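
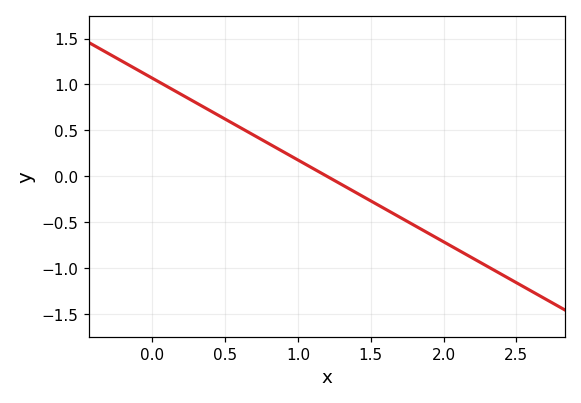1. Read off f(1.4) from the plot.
-0.2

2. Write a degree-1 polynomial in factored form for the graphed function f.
y = -0.89(x - 1.2)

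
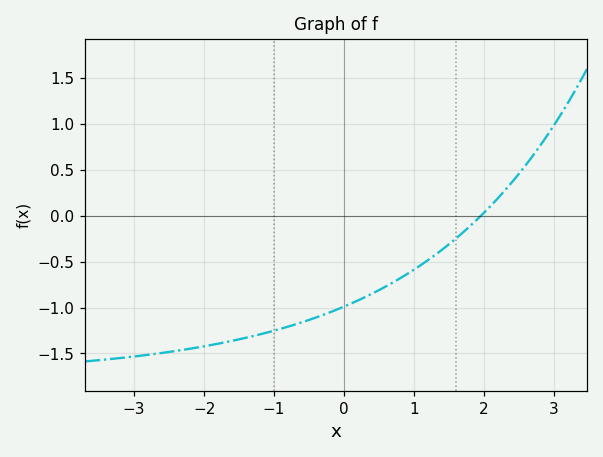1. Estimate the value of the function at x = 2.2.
0.192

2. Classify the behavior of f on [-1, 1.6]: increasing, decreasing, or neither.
increasing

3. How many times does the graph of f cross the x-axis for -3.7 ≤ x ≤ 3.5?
1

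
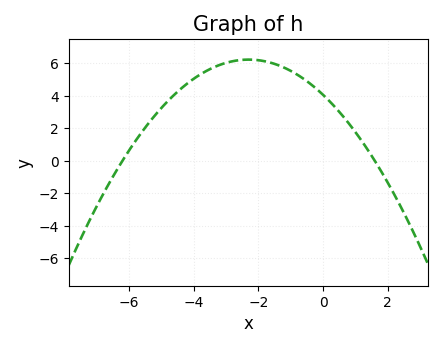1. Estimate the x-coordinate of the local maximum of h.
-2.2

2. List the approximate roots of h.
-6.2, 1.6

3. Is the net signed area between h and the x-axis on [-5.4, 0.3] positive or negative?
positive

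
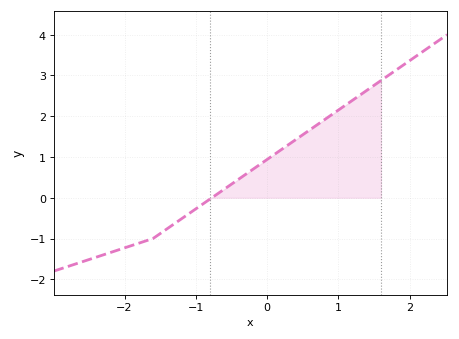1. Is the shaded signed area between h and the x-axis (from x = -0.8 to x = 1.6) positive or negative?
positive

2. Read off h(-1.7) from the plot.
-1.1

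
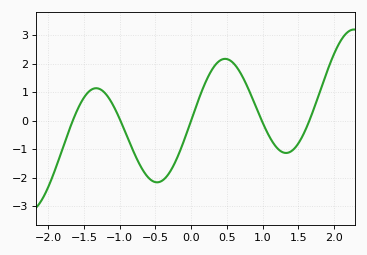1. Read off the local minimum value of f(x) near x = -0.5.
-2.16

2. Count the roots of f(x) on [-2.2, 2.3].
5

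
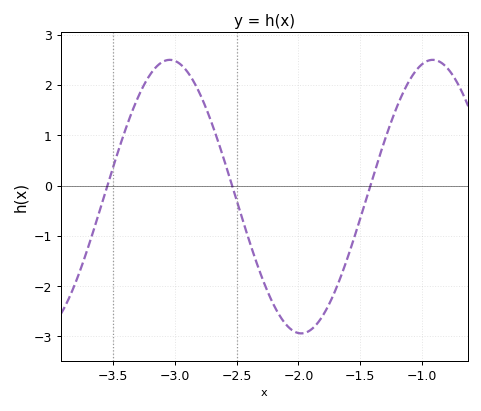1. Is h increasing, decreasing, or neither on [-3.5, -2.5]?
neither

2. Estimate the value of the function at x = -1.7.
-2.1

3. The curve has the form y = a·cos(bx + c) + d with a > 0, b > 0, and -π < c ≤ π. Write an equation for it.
y = 2.72cos(3x + 2.7) - 0.22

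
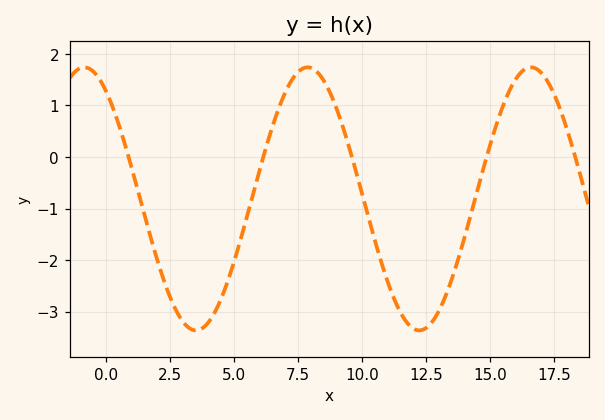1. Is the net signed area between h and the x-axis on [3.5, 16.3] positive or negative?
negative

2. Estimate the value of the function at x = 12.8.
-3.16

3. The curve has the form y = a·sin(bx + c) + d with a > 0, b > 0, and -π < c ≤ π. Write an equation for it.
y = 2.55sin(0.72x + 2.18) - 0.81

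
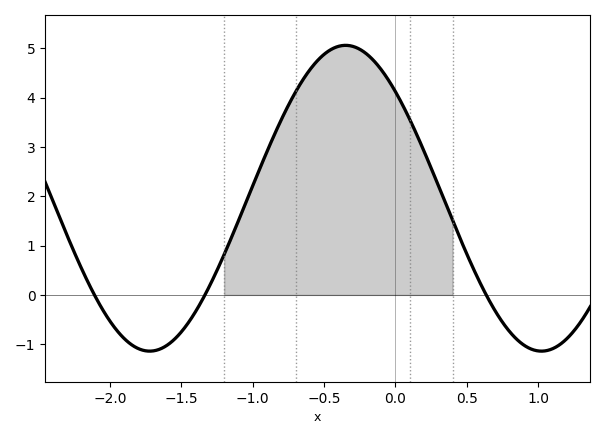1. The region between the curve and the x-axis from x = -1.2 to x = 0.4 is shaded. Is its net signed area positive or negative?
positive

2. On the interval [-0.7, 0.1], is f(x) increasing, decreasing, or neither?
neither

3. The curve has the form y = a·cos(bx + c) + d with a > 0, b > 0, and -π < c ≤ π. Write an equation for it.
y = 3.1cos(2.3x + 0.8) + 1.96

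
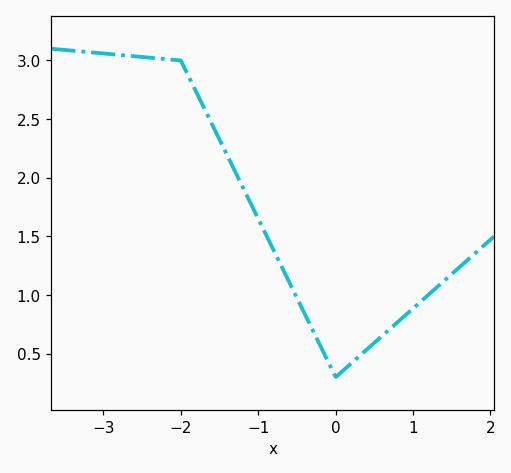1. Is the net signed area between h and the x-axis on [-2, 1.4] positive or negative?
positive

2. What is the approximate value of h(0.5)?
0.6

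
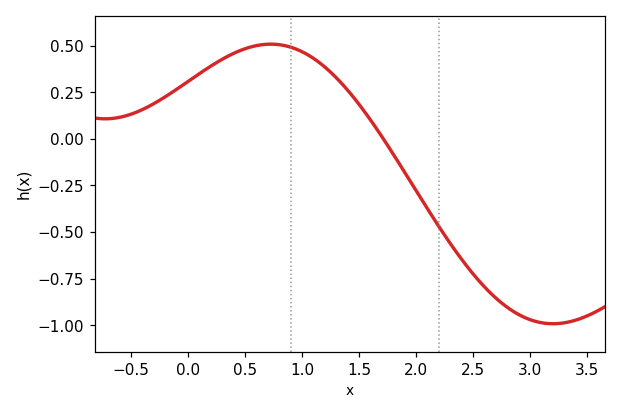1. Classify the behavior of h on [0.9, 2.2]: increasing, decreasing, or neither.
decreasing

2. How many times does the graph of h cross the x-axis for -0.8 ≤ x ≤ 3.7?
1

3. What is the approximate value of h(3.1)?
-0.987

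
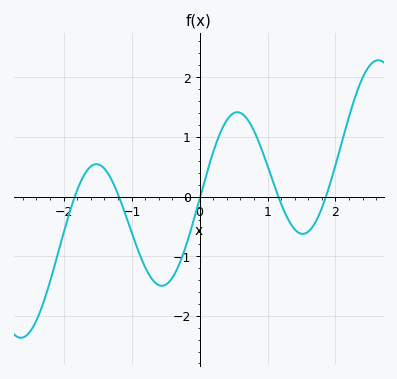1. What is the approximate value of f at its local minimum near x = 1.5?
-0.6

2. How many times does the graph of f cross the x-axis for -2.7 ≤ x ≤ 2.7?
5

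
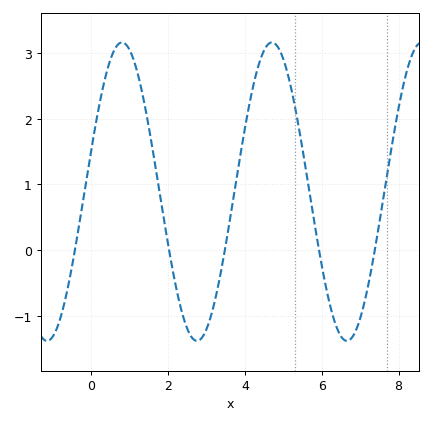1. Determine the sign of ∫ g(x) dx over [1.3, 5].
positive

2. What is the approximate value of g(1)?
3.05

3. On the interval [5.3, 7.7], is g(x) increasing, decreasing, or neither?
neither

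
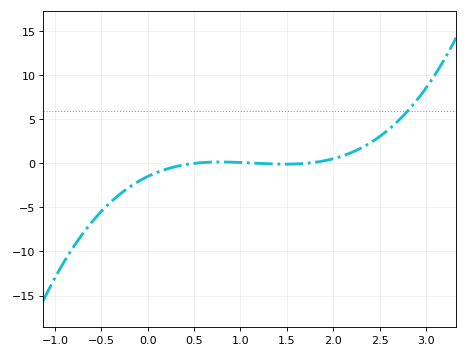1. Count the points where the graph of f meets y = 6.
1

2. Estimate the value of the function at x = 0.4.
-0.152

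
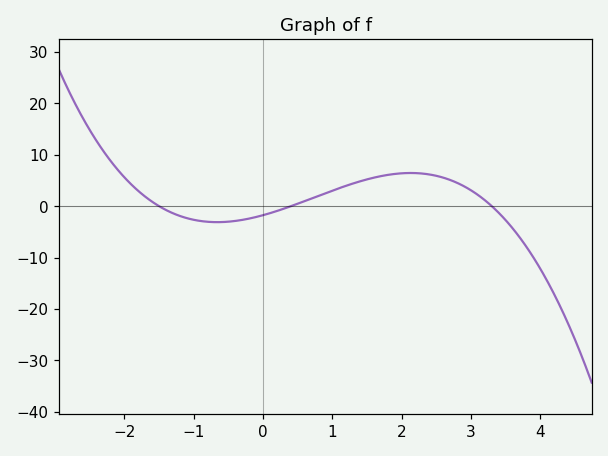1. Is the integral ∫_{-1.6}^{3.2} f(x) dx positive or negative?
positive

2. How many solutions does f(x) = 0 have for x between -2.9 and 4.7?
3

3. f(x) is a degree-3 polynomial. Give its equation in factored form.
y = -0.88(x + 1.5)(x - 0.4)(x - 3.3)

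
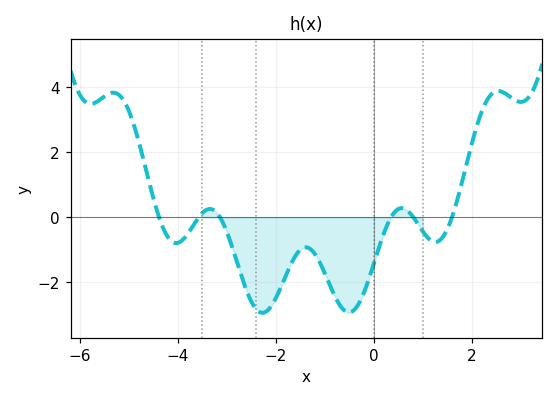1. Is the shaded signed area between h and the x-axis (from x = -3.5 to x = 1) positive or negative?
negative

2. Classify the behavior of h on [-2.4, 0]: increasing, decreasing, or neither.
neither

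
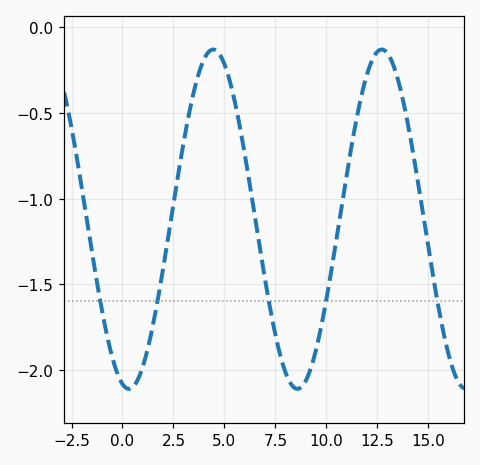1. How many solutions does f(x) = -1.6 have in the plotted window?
5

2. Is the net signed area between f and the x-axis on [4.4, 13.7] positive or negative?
negative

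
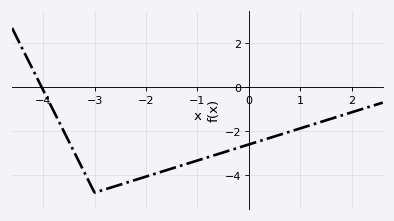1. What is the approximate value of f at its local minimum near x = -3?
-4.8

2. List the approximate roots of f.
-4.03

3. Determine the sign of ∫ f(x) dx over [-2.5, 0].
negative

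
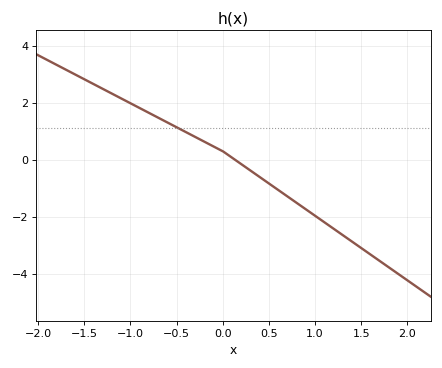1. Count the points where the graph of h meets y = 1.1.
1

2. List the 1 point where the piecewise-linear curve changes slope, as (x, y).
(0, 0.3)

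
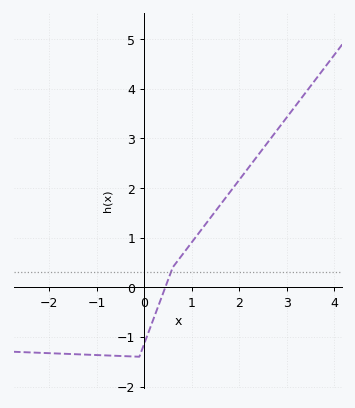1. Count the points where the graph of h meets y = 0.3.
1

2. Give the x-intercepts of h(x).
0.4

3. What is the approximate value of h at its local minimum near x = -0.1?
-1.4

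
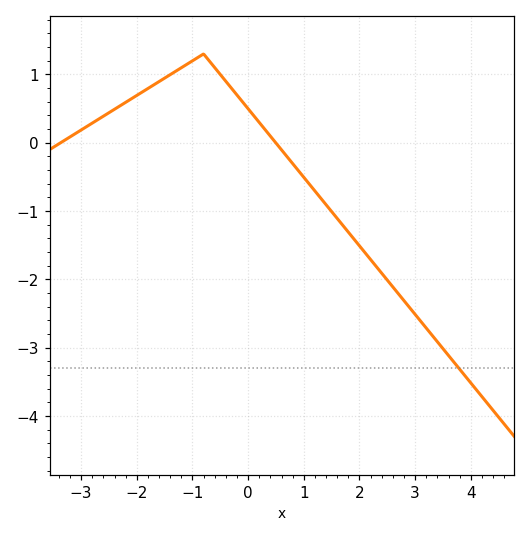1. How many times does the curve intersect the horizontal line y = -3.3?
1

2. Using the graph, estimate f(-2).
0.7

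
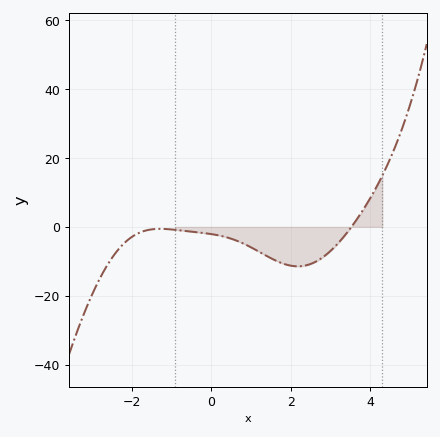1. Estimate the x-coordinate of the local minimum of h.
2.2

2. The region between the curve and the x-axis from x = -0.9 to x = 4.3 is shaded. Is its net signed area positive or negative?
negative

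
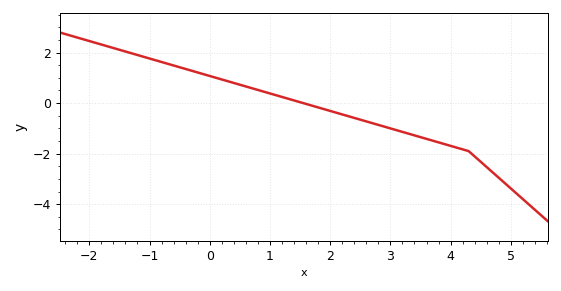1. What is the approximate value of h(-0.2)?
1.2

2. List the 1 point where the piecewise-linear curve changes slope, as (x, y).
(4.3, -1.9)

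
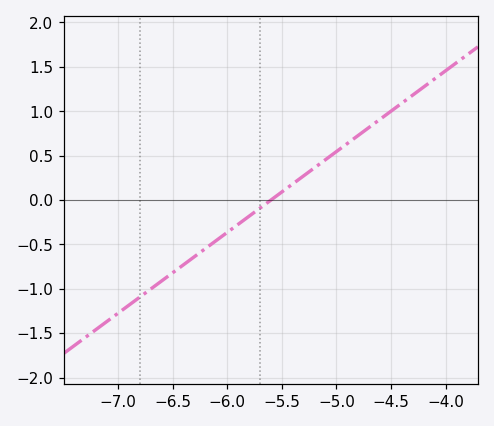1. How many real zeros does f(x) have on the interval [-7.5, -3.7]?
1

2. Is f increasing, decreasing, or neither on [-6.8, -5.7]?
increasing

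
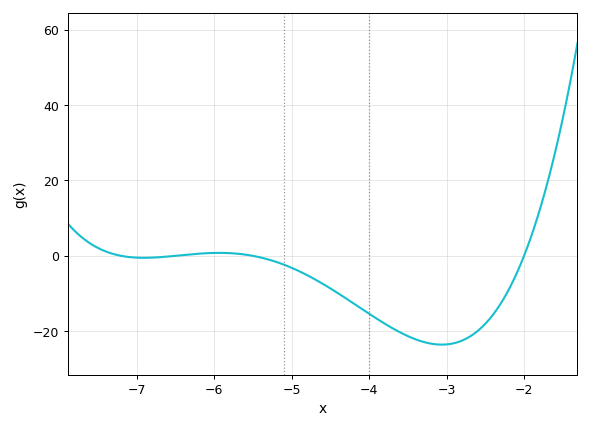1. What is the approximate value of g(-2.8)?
-22.5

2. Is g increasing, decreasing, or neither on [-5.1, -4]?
decreasing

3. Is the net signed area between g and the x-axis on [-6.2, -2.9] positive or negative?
negative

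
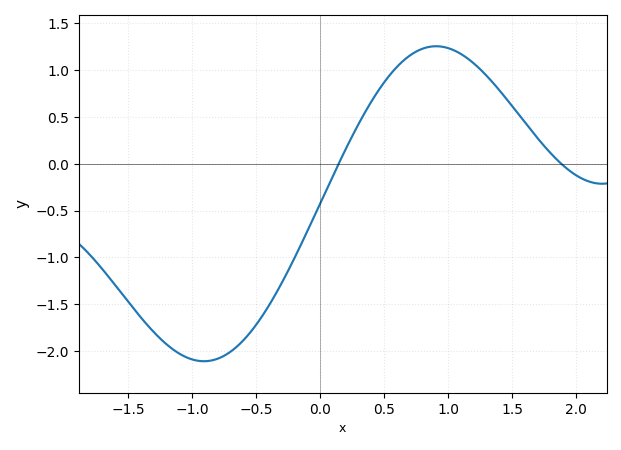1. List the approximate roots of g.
0.145, 1.88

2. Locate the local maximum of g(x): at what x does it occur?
0.907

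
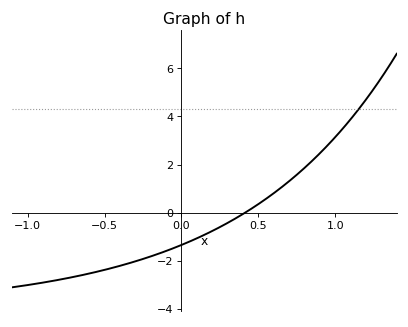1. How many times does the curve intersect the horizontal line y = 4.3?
1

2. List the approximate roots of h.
0.4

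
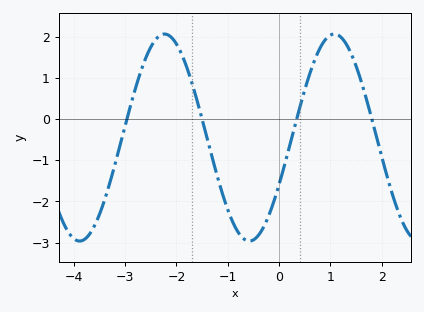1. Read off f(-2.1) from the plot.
1.98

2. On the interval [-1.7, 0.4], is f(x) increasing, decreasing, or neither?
neither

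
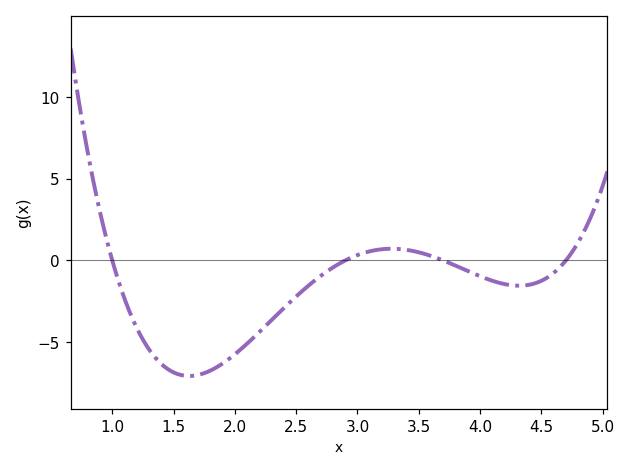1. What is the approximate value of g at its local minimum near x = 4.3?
-1.5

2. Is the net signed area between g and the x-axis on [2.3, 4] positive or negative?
negative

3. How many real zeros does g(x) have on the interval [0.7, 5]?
4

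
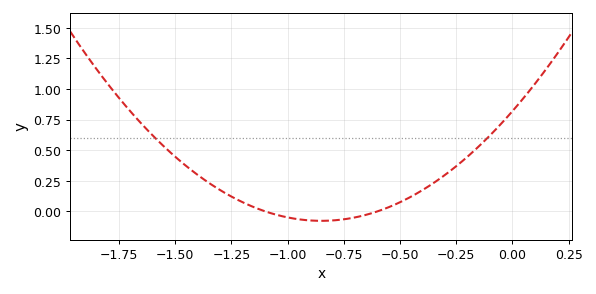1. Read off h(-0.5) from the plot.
0.08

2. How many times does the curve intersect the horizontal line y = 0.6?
2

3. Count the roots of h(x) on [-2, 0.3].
2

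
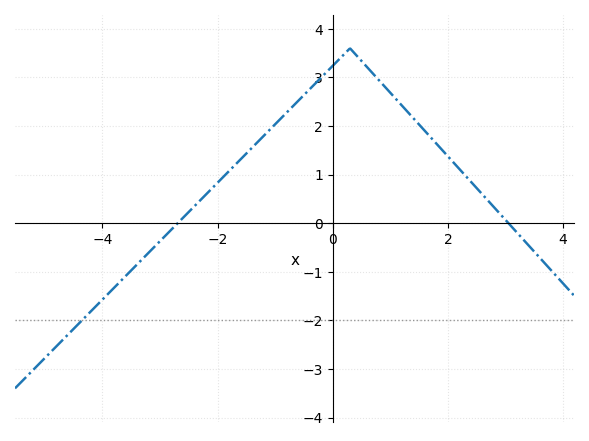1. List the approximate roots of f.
-2.6, 3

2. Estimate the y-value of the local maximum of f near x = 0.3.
3.6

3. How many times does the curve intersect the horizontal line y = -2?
1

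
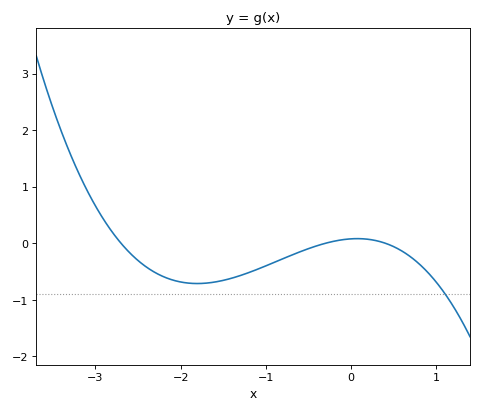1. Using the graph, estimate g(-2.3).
-0.5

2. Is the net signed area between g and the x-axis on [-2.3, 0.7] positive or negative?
negative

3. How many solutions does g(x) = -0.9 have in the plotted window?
1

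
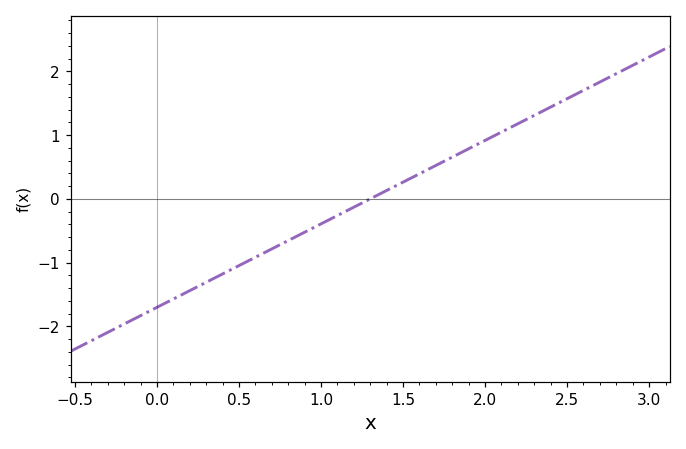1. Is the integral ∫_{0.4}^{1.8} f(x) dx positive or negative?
negative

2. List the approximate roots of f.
1.3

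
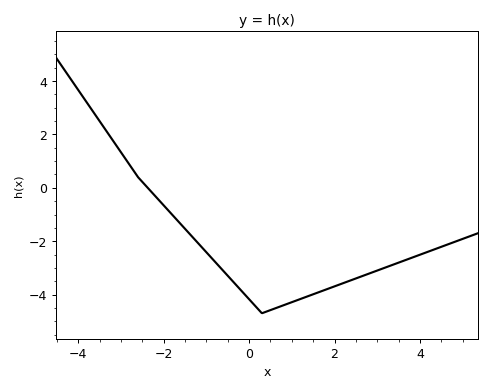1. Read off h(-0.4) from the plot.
-3.4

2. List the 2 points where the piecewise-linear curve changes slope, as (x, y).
(-2.6, 0.4); (0.3, -4.7)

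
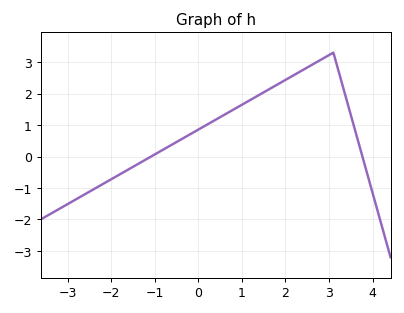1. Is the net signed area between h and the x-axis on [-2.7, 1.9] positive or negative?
positive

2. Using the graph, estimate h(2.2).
2.59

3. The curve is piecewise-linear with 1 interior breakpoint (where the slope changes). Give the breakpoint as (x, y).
(3.1, 3.3)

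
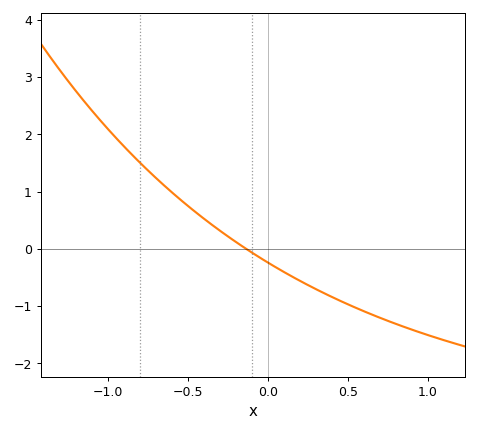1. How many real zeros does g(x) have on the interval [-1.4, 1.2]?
1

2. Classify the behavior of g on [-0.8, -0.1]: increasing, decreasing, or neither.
decreasing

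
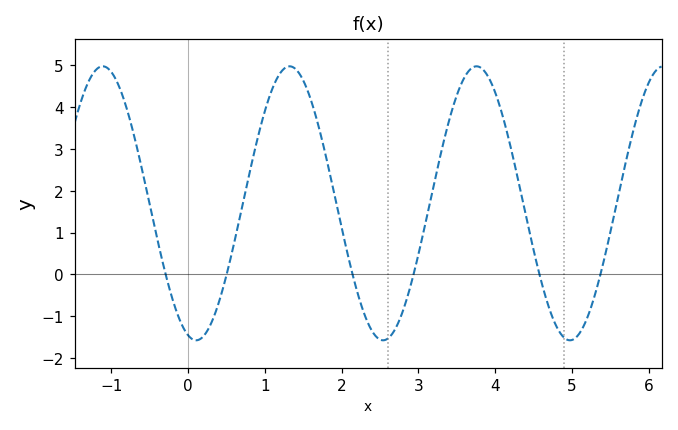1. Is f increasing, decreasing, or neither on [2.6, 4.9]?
neither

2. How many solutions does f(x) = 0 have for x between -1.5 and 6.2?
6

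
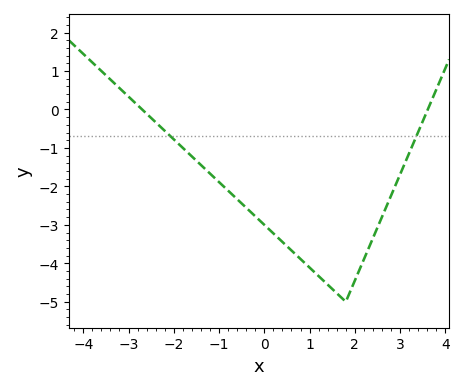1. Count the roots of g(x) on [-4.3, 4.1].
2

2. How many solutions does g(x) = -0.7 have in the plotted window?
2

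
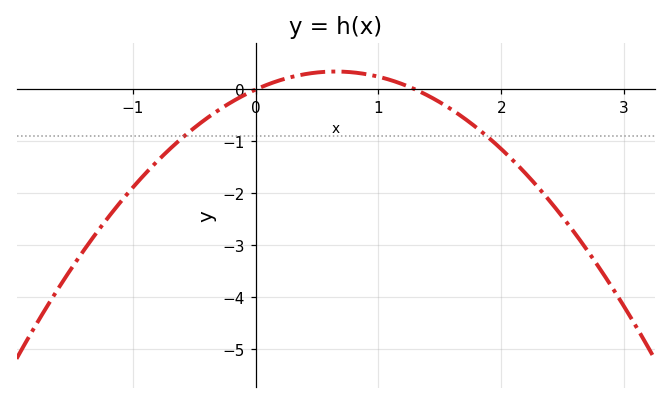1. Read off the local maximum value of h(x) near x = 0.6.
0.346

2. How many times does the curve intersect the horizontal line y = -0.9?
2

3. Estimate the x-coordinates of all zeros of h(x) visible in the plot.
0, 1.3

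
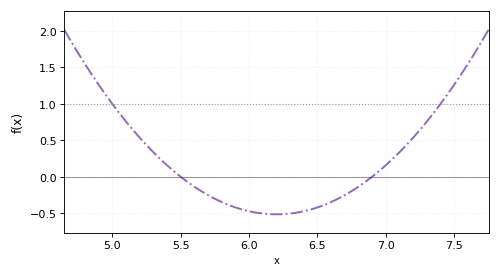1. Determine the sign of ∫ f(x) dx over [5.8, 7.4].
negative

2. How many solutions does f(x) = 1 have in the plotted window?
2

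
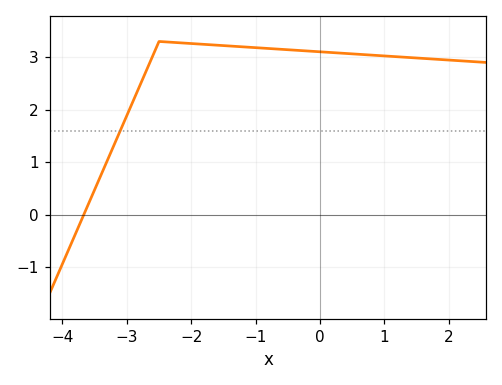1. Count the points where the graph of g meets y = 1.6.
1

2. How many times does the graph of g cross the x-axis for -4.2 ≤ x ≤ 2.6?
1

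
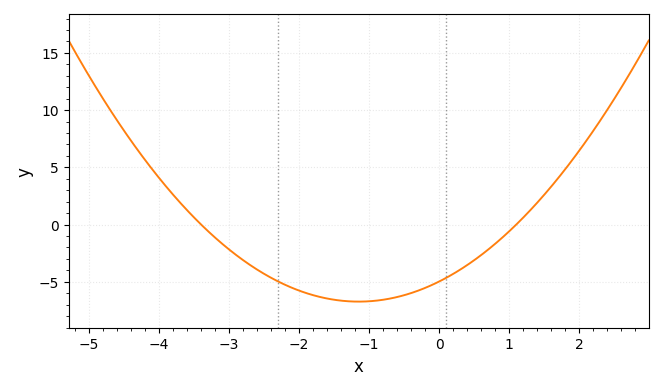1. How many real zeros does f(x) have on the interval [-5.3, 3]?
2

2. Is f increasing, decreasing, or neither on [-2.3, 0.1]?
neither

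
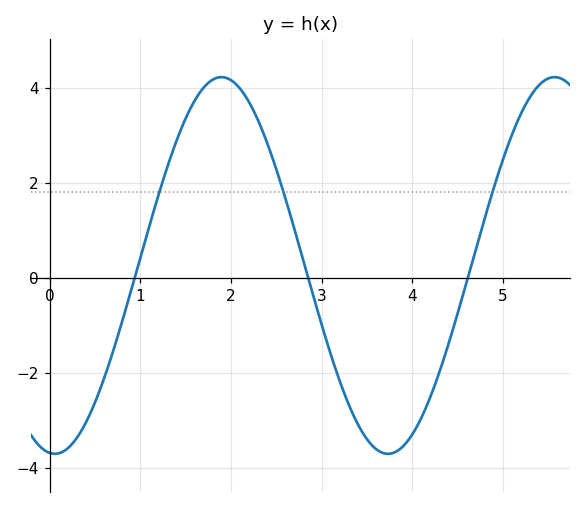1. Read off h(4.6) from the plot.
0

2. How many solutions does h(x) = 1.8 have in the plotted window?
3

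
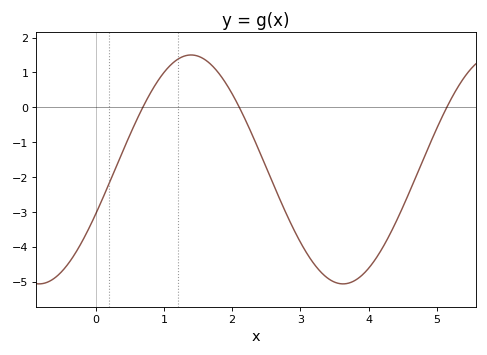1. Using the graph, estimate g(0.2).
-2.16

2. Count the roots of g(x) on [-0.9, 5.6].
3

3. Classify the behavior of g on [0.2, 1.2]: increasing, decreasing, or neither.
increasing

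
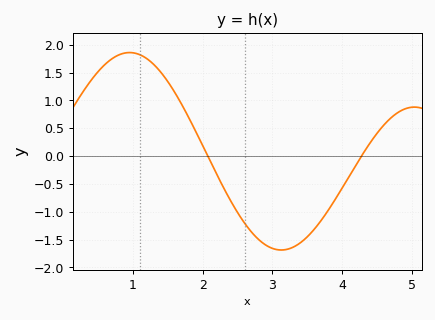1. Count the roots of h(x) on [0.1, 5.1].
2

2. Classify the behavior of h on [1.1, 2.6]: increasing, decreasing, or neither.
decreasing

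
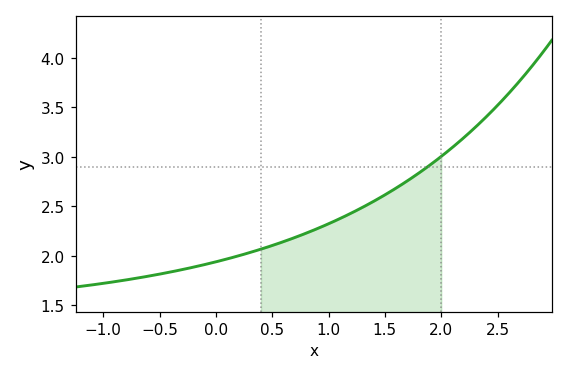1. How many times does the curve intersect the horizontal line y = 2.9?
1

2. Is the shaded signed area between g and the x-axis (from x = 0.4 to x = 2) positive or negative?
positive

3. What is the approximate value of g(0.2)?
2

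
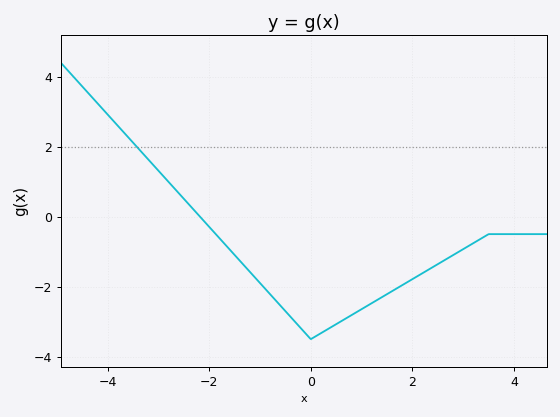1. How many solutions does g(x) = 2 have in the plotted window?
1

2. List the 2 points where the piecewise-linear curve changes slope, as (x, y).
(0, -3.5); (3.5, -0.5)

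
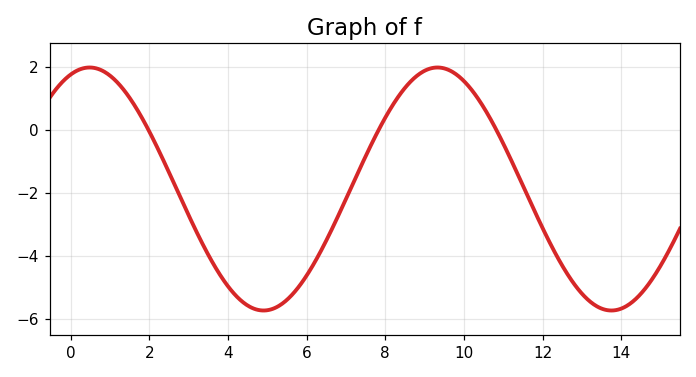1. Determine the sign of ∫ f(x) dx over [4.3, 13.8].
negative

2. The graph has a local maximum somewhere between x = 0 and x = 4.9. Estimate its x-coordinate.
0.481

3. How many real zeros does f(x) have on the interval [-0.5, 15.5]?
3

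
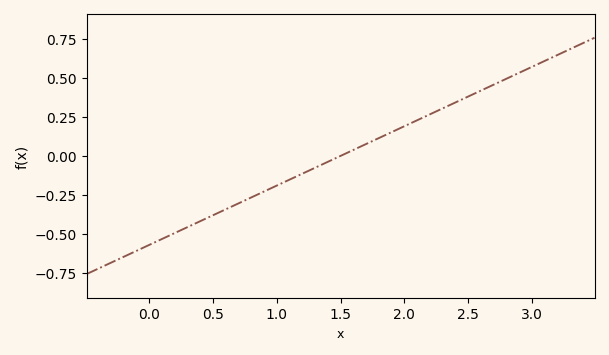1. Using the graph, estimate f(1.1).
-0.16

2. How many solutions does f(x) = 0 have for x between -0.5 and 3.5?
1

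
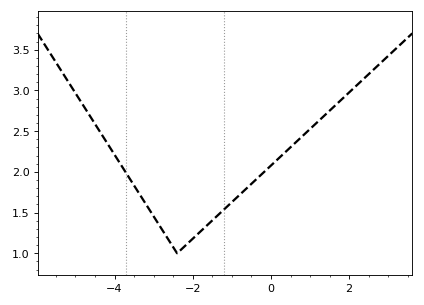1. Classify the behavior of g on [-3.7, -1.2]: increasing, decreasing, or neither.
neither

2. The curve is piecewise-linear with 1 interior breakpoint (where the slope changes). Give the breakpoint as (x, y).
(-2.4, 1)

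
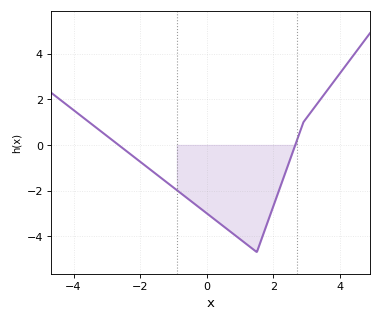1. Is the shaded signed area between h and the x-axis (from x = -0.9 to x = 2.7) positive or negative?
negative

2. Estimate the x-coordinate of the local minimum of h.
1.6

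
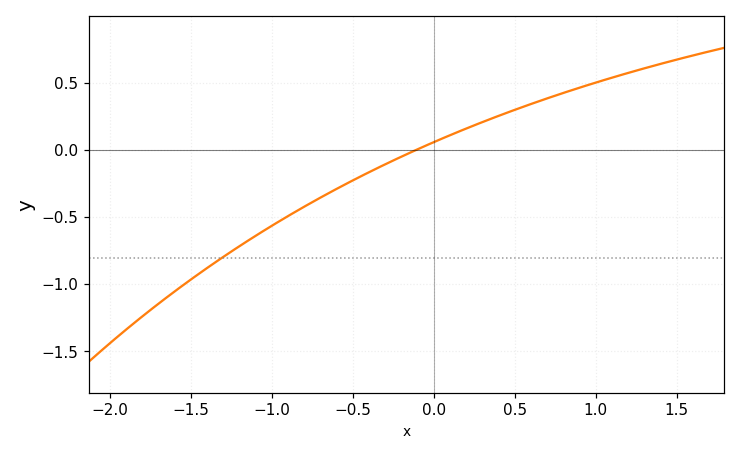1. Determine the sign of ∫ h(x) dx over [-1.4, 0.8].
negative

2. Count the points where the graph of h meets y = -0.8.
1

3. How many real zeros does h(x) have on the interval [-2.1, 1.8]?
1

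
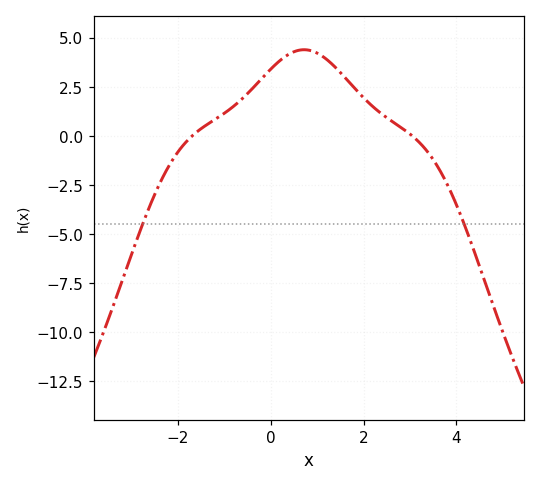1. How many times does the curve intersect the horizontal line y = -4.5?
2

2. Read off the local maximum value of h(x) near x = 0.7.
4.4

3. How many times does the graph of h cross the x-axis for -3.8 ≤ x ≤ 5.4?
2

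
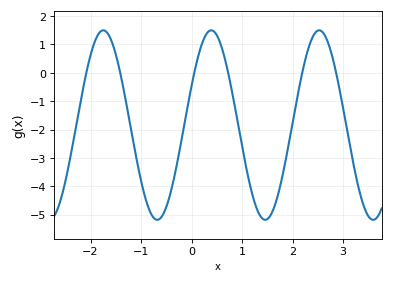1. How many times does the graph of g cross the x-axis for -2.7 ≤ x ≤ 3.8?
6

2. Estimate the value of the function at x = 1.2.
-4.27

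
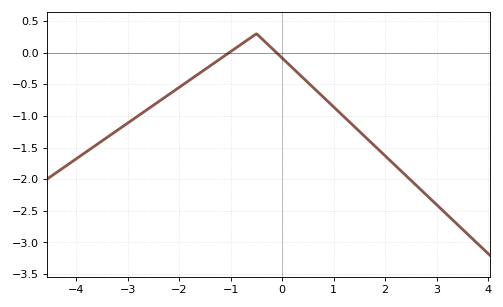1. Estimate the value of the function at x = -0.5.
0.3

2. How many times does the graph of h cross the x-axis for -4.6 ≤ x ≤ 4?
2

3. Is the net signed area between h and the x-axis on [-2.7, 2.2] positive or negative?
negative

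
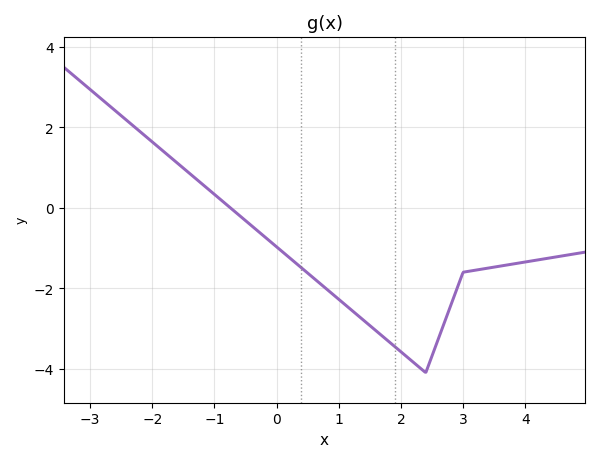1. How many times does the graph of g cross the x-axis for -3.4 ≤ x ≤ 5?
1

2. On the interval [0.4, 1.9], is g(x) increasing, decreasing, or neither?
decreasing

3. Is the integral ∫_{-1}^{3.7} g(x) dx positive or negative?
negative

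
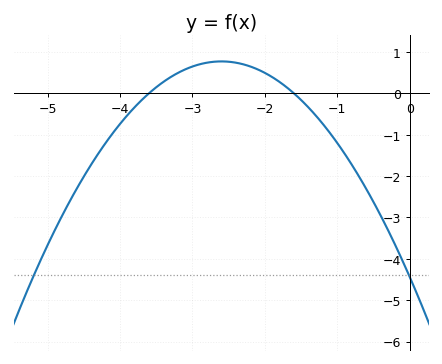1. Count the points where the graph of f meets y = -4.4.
2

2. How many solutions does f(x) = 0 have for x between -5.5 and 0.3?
2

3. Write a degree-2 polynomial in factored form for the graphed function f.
y = -0.77(x + 3.6)(x + 1.6)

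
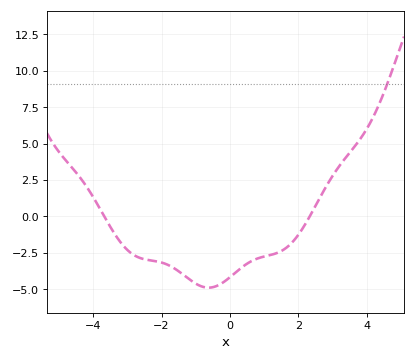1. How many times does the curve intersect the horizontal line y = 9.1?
1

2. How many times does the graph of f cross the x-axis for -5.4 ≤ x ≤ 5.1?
2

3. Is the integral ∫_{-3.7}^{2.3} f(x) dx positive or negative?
negative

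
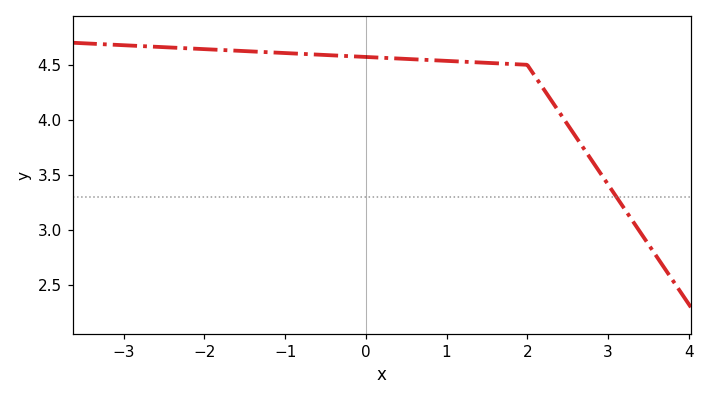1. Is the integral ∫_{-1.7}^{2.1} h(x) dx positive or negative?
positive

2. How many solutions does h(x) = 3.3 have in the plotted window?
1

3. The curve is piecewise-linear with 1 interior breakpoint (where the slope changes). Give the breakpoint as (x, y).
(2, 4.5)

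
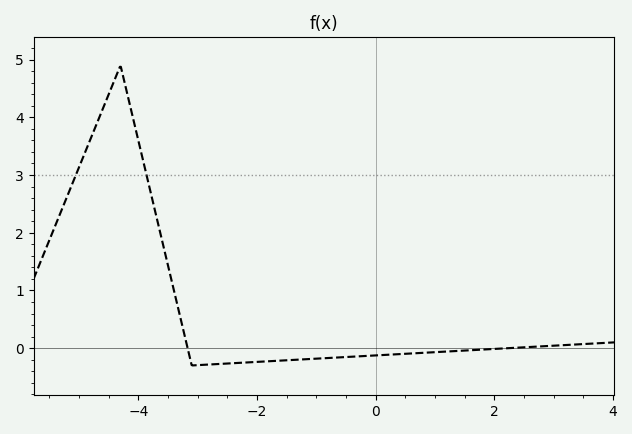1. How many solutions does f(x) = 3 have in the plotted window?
2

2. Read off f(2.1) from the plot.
0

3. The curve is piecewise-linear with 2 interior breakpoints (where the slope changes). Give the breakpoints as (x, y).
(-4.3, 4.9); (-3.1, -0.3)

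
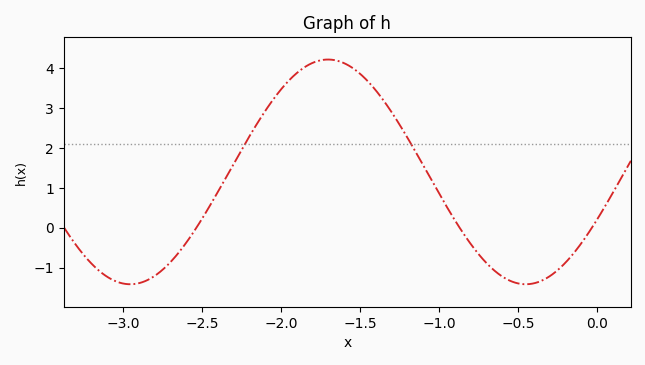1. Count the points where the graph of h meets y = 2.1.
2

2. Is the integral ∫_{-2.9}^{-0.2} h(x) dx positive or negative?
positive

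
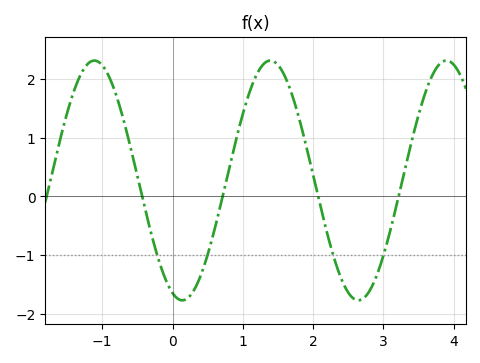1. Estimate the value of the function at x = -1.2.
2.3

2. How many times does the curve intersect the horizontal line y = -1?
4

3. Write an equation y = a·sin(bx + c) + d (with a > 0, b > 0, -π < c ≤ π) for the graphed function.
y = 2.04sin(2.5x - 1.9) + 0.27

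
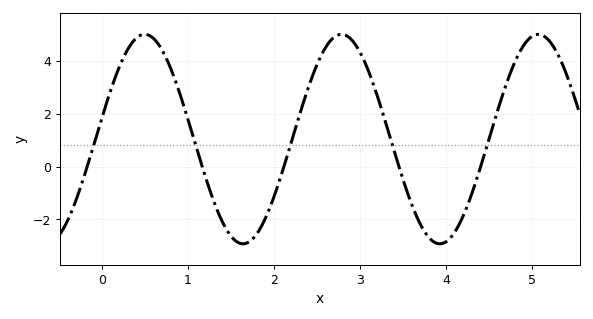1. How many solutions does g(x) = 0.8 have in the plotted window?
5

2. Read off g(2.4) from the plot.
3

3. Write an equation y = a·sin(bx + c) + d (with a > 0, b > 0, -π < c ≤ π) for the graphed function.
y = 3.96sin(2.75x + 0.2) + 1.04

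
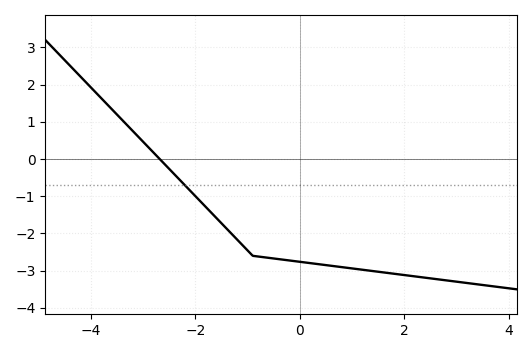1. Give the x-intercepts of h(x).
-2.6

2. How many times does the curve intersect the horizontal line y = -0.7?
1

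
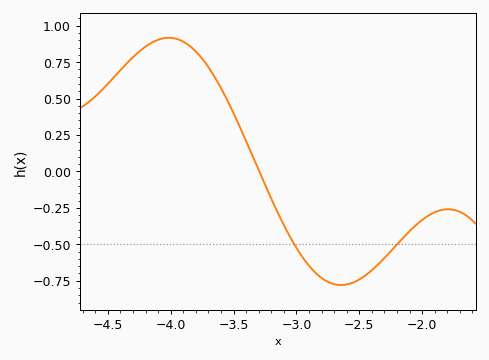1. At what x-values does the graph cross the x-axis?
-3.3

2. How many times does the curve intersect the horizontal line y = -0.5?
2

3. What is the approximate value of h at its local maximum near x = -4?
0.92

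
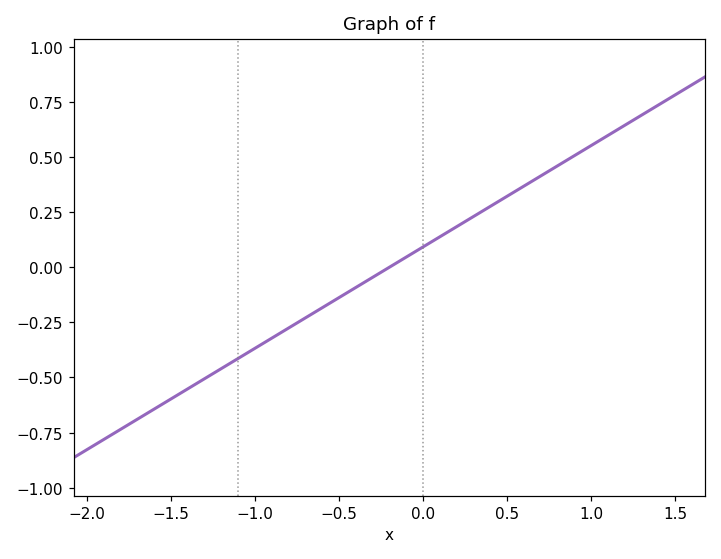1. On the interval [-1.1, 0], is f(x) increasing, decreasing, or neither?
increasing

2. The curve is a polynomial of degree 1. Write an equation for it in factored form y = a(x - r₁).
y = 0.46(x + 0.2)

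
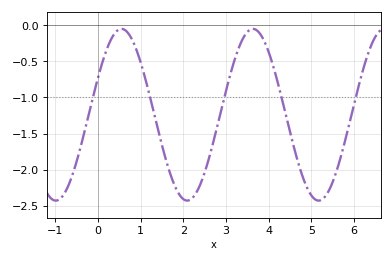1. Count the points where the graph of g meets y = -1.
5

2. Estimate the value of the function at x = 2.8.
-1.38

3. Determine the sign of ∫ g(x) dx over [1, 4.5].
negative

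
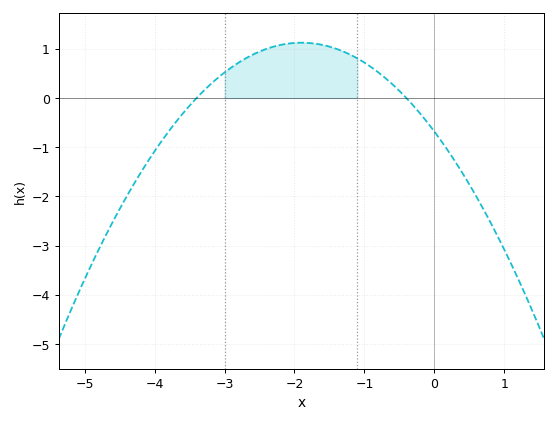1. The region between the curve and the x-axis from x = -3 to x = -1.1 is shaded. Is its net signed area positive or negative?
positive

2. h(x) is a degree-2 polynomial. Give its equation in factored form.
y = -0.5(x + 3.4)(x + 0.4)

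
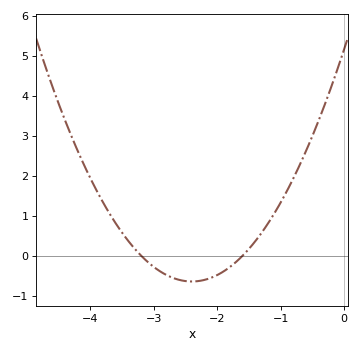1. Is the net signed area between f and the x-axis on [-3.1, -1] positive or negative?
negative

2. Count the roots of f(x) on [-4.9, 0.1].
2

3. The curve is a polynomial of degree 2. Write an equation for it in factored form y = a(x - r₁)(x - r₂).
y = 1.01(x + 3.2)(x + 1.6)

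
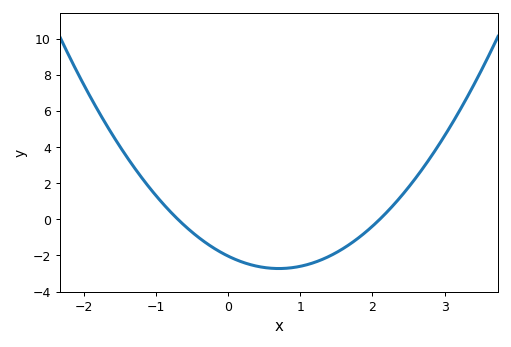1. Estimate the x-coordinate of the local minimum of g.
0.7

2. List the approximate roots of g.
-0.7, 2.1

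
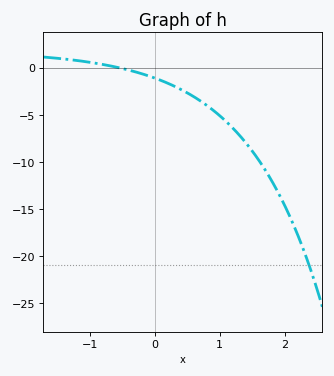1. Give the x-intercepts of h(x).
-0.54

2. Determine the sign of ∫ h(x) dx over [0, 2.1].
negative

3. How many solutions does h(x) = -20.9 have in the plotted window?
1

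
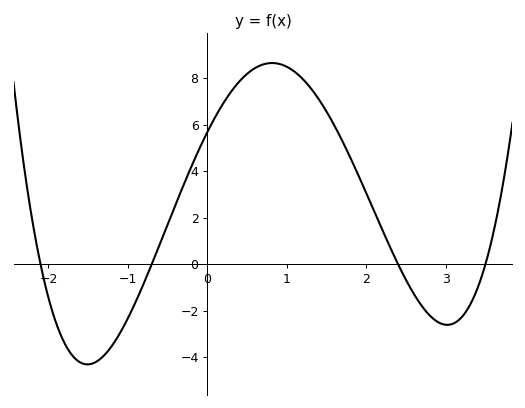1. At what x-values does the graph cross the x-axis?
-2.1, -0.7, 2.4, 3.5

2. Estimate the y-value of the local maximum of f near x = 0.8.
8.6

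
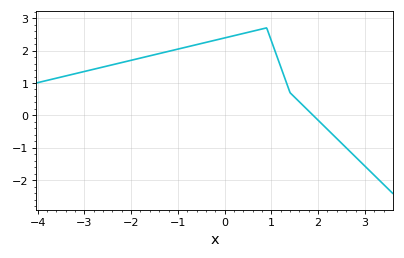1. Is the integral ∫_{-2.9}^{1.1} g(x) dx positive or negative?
positive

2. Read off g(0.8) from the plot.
2.67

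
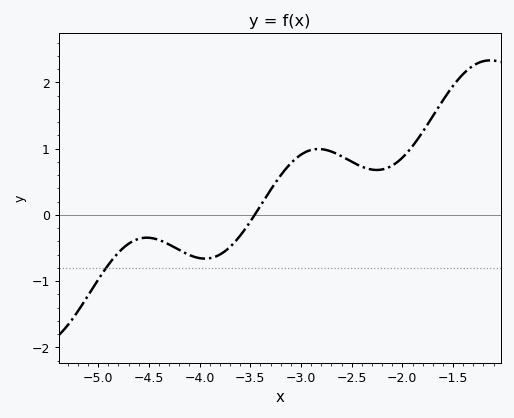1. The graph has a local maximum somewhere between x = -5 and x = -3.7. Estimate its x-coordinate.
-4.5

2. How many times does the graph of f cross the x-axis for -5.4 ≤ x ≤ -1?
1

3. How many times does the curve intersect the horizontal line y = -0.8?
1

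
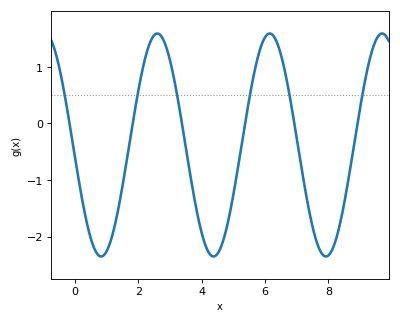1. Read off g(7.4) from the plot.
-1.6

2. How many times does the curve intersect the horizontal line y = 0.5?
6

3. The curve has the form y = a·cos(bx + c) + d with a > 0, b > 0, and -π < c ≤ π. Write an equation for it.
y = 1.97cos(1.8x + 1.7) - 0.38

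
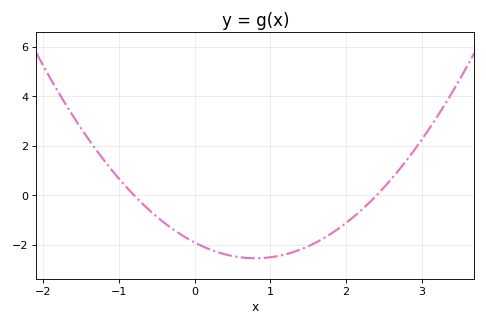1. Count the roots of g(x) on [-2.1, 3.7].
2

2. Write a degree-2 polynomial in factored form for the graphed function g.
y = 0.99(x + 0.8)(x - 2.4)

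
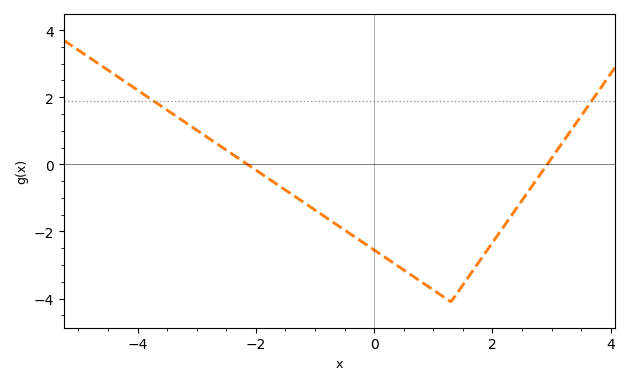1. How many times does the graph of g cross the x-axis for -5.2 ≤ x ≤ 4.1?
2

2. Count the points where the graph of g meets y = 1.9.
2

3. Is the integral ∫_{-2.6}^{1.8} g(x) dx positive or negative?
negative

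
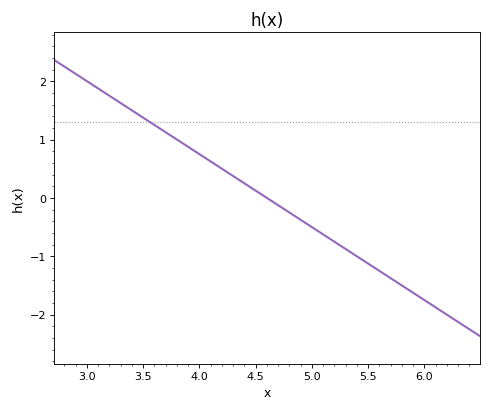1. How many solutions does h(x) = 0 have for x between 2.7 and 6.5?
1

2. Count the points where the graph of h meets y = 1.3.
1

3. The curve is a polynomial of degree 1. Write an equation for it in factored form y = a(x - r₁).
y = -1.25(x - 4.6)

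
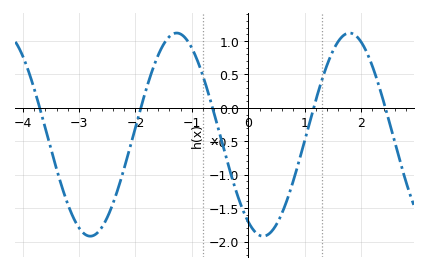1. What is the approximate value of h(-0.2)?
-1.3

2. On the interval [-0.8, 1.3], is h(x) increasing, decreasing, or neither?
neither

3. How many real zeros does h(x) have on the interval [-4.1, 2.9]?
5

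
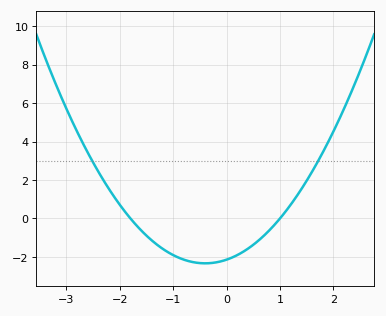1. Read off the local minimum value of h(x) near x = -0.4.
-2.33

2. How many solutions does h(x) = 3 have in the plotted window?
2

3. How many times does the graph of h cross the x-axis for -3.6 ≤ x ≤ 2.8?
2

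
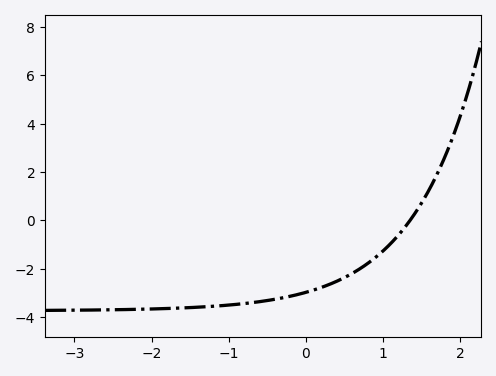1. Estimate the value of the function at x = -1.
-3.4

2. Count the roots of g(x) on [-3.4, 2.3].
1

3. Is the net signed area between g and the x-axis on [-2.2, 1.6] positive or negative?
negative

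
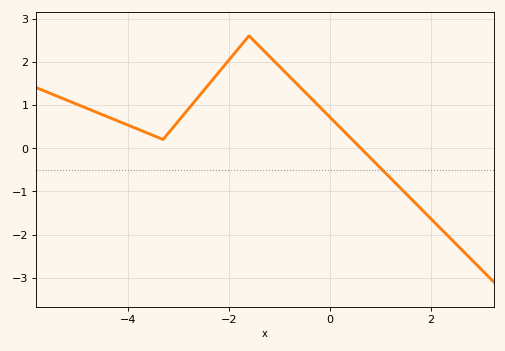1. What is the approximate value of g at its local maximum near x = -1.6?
2.6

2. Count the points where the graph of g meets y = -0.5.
1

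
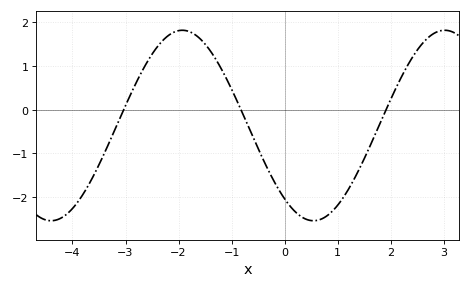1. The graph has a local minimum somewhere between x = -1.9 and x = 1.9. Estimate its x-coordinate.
0.6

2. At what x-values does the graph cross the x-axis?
-3, -0.8, 2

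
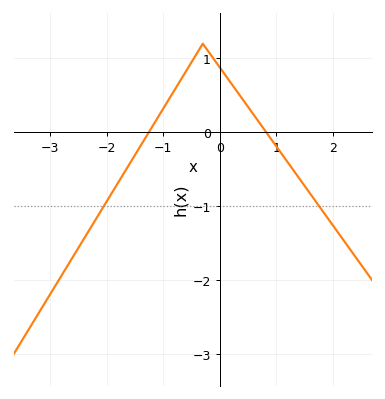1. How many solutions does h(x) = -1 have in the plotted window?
2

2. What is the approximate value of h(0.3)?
0.6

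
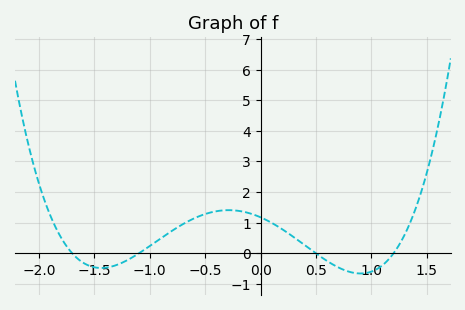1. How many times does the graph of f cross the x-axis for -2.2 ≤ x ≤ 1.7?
4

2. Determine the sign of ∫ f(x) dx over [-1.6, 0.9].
positive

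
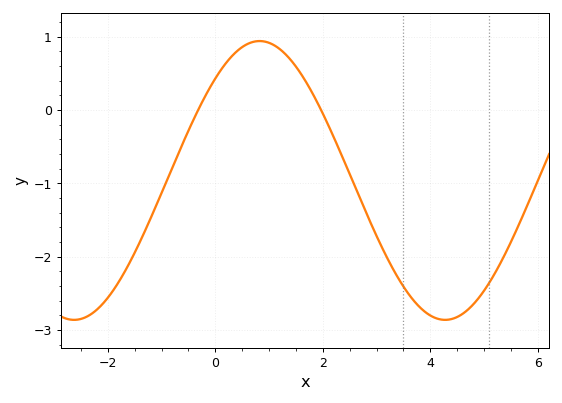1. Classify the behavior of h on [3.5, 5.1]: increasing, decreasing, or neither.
neither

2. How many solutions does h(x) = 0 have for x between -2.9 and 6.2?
2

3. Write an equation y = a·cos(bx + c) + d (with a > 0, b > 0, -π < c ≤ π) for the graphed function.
y = 1.9cos(0.91x - 0.75) - 0.96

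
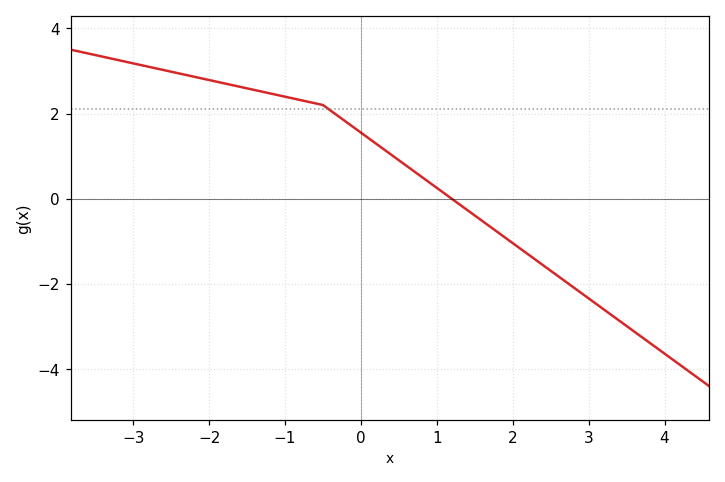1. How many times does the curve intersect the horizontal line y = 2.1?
1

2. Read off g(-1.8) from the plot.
2.8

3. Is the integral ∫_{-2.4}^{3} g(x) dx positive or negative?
positive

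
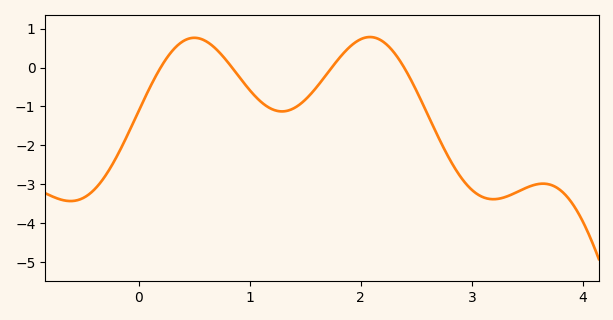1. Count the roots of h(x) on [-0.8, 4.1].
4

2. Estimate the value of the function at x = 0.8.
0.15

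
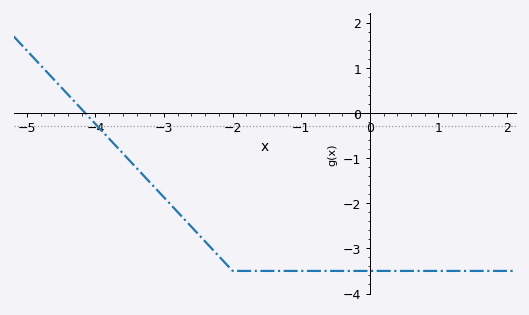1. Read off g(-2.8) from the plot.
-2.2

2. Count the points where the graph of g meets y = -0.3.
1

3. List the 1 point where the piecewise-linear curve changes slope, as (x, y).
(-2, -3.5)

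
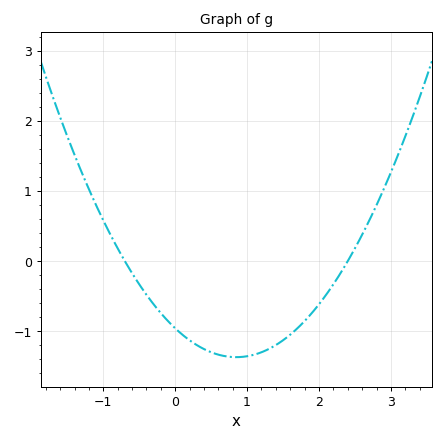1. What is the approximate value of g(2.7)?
0.581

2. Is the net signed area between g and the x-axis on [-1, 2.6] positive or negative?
negative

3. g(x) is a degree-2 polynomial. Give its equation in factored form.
y = 0.57(x + 0.7)(x - 2.4)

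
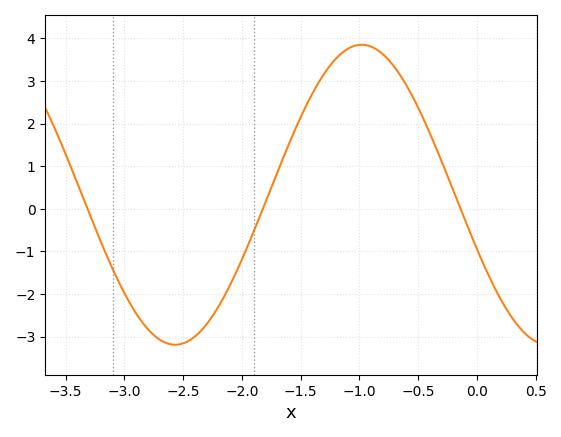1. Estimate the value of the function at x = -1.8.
0.148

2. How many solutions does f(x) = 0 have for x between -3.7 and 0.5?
3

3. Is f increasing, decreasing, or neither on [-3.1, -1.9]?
neither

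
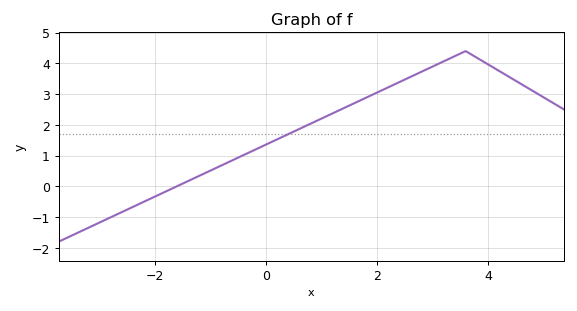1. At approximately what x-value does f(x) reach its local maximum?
3.6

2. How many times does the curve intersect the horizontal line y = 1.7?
1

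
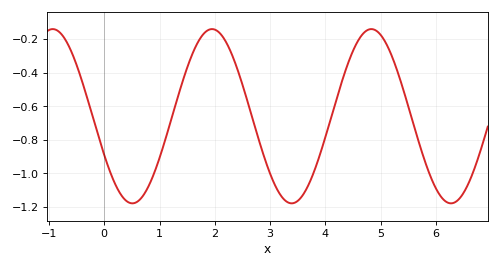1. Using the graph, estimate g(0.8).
-1.08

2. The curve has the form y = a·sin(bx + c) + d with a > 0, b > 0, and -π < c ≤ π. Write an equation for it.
y = 0.52sin(2.18x - 2.68) - 0.66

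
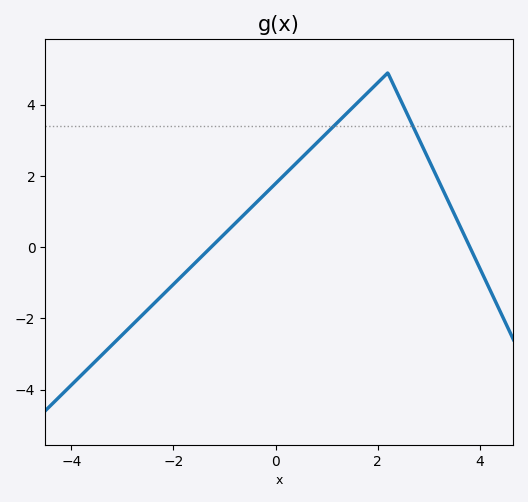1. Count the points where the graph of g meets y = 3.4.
2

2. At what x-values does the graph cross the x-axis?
-1.2, 3.8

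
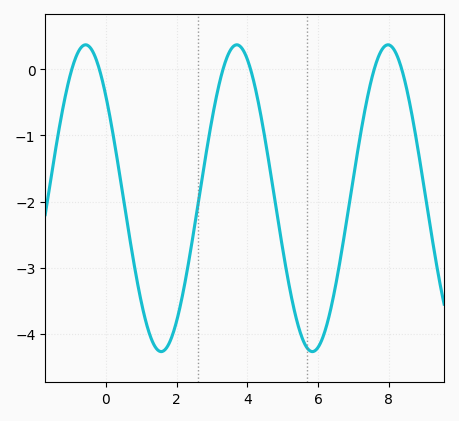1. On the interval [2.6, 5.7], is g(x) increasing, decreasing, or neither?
neither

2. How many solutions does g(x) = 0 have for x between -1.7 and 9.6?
6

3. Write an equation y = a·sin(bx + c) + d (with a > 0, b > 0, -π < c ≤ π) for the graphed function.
y = 2.32sin(1.47x + 2.41) - 1.95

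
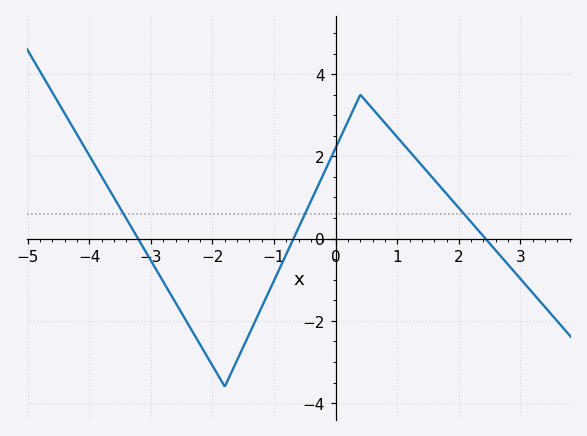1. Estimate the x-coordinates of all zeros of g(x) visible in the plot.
-3.2, -0.6, 2.4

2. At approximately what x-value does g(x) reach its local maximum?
0.4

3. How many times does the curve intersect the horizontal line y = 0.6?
3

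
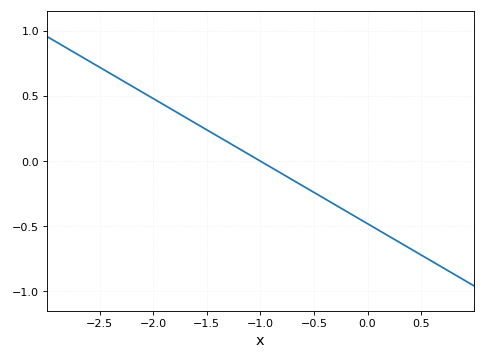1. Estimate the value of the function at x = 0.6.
-0.768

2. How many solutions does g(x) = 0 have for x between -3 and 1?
1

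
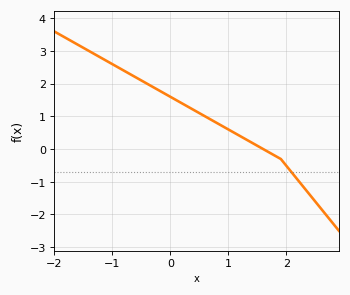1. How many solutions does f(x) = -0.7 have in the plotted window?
1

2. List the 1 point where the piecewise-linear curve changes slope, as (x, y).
(1.9, -0.3)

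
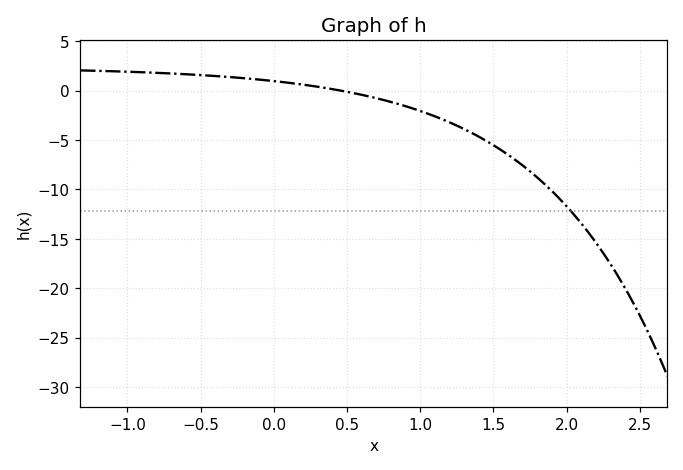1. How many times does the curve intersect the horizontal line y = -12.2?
1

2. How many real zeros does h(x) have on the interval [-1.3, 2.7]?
1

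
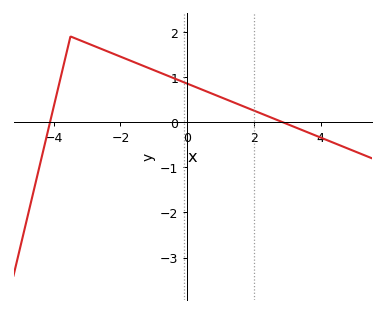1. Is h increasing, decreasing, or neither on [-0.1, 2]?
decreasing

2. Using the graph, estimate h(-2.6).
1.63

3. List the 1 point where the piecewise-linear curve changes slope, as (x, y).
(-3.5, 1.9)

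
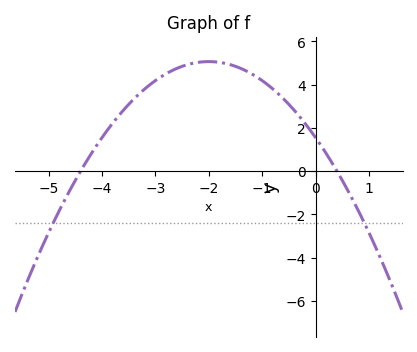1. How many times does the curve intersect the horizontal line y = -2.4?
2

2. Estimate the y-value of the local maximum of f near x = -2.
5.07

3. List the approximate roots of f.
-4.4, 0.4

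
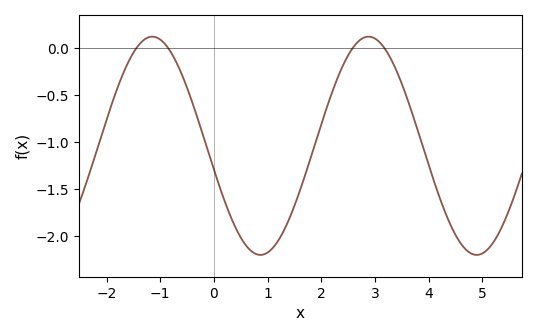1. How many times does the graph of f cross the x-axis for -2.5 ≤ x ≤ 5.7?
4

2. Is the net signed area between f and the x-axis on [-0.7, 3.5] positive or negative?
negative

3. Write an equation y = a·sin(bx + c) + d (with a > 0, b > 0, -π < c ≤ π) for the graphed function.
y = 1.16sin(1.6x - 2.9) - 1.04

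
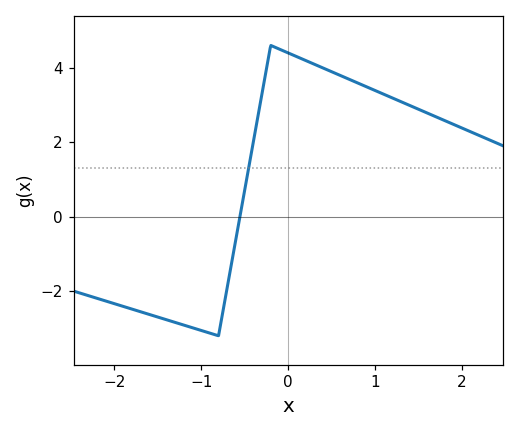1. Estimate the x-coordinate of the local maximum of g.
-0.2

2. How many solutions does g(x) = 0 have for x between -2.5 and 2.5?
1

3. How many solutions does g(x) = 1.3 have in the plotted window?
1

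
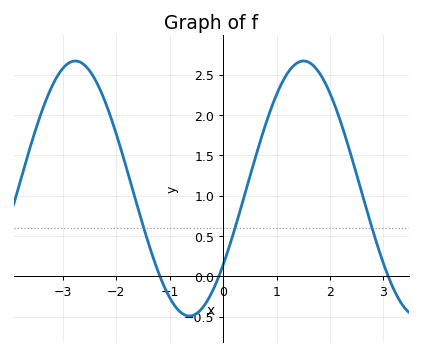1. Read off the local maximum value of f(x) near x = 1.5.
2.65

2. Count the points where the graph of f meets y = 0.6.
3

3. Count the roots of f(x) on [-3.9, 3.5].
3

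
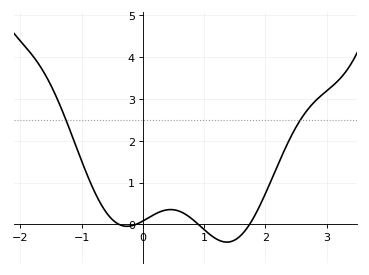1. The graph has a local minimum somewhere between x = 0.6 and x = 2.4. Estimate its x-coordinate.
1.4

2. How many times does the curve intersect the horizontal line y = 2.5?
2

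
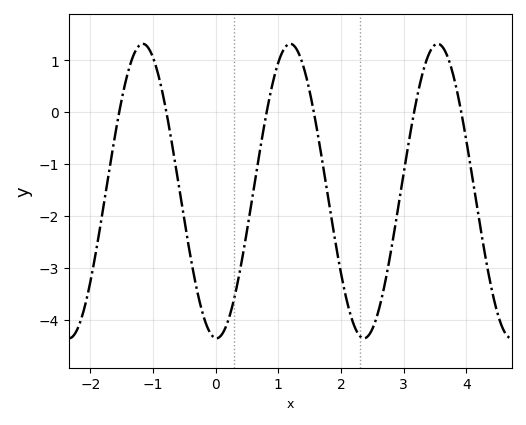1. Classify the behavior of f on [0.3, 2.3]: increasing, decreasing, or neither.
neither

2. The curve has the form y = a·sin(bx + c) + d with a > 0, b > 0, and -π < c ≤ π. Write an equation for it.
y = 2.84sin(2.67x - 1.61) - 1.52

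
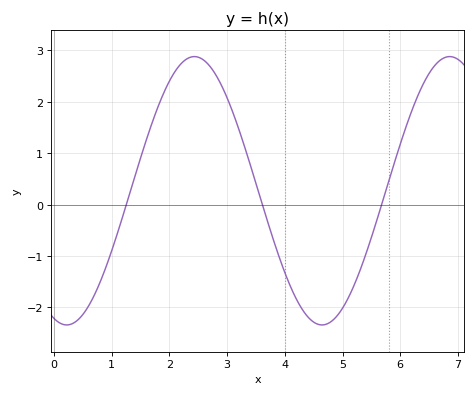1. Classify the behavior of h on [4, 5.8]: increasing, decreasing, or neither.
neither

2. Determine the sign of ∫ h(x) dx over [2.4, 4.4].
positive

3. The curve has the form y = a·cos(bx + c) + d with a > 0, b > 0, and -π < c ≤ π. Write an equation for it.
y = 2.61cos(1.4x + 2.8) + 0.27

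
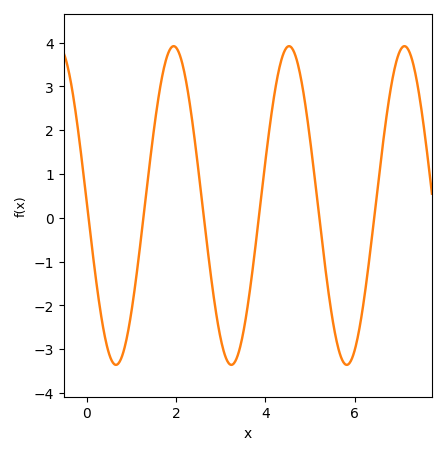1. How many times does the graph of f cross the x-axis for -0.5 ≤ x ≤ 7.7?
6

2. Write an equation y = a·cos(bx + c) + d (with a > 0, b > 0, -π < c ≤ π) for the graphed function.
y = 3.64cos(2.43x + 1.56) + 0.28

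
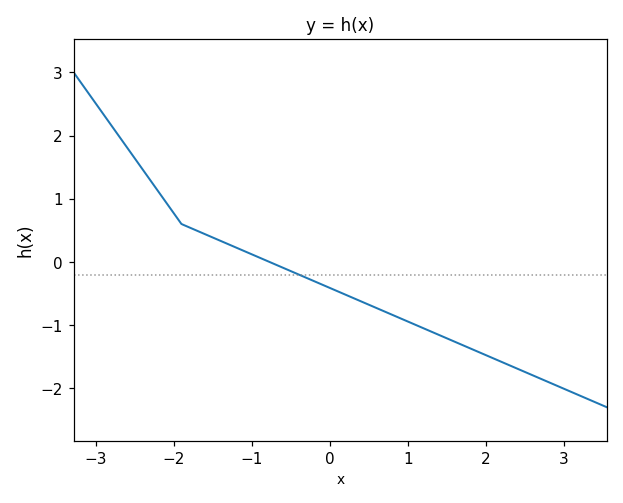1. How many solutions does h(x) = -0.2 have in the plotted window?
1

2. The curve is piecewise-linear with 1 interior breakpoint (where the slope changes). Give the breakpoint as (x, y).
(-1.9, 0.6)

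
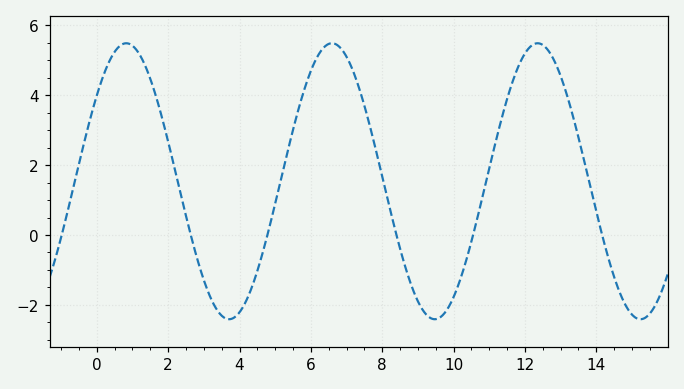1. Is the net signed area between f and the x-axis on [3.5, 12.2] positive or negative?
positive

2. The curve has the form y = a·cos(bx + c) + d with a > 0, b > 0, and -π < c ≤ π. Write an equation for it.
y = 3.95cos(1.09x - 0.9) + 1.54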